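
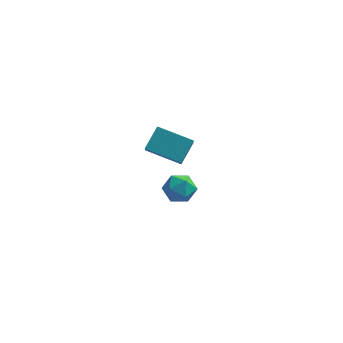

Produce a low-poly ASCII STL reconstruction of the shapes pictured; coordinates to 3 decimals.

solid 
facet normal 0.092 0.365 0.927
outer loop
vertex -0.218 2.914 -3.185
vertex -1.141 2.37 -2.879
vertex -0.146 1.877 -2.784
endloop
endfacet
facet normal 0.732 0.289 0.617
outer loop
vertex -0.218 2.914 -3.185
vertex -0.146 1.877 -2.784
vertex 0.473 2.18 -3.66
endloop
endfacet
facet normal 0.734 0.679 0.019
outer loop
vertex -0.218 2.914 -3.185
vertex 0.473 2.18 -3.66
vertex -0.139 2.86 -4.296
endloop
endfacet
facet normal 0.098 0.994 -0.041
outer loop
vertex -0.218 2.914 -3.185
vertex -0.139 2.86 -4.296
vertex -1.137 2.978 -3.813
endloop
endfacet
facet normal -0.299 0.800 0.520
outer loop
vertex -0.218 2.914 -3.185
vertex -1.137 2.978 -3.813
vertex -1.141 2.37 -2.879
endloop
endfacet
facet normal 0.809 -0.396 0.434
outer loop
vertex 0.473 2.18 -3.66
vertex -0.146 1.877 -2.784
vertex -0.023 1.182 -3.647
endloop
endfacet
facet normal -0.225 -0.274 0.935
outer loop
vertex -0.146 1.877 -2.784
vertex -1.141 2.37 -2.879
vertex -1.021 1.3 -3.164
endloop
endfacet
facet normal -0.859 0.431 0.277
outer loop
vertex -1.141 2.37 -2.879
vertex -1.137 2.978 -3.813
vertex -1.633 1.98 -3.8
endloop
endfacet
facet normal -0.217 0.745 -0.631
outer loop
vertex -1.137 2.978 -3.813
vertex -0.139 2.86 -4.296
vertex -1.014 2.283 -4.676
endloop
endfacet
facet normal 0.813 0.233 -0.533
outer loop
vertex -0.139 2.86 -4.296
vertex 0.473 2.18 -3.66
vertex -0.019 1.79 -4.581
endloop
endfacet
facet normal -0.098 -0.994 0.041
outer loop
vertex -0.942 1.246 -4.275
vertex -0.023 1.182 -3.647
vertex -1.021 1.3 -3.164
endloop
endfacet
facet normal -0.734 -0.679 -0.019
outer loop
vertex -0.942 1.246 -4.275
vertex -1.021 1.3 -3.164
vertex -1.633 1.98 -3.8
endloop
endfacet
facet normal -0.732 -0.289 -0.617
outer loop
vertex -0.942 1.246 -4.275
vertex -1.633 1.98 -3.8
vertex -1.014 2.283 -4.676
endloop
endfacet
facet normal -0.092 -0.365 -0.927
outer loop
vertex -0.942 1.246 -4.275
vertex -1.014 2.283 -4.676
vertex -0.019 1.79 -4.581
endloop
endfacet
facet normal 0.299 -0.800 -0.520
outer loop
vertex -0.942 1.246 -4.275
vertex -0.019 1.79 -4.581
vertex -0.023 1.182 -3.647
endloop
endfacet
facet normal 0.217 -0.745 0.631
outer loop
vertex -1.021 1.3 -3.164
vertex -0.023 1.182 -3.647
vertex -0.146 1.877 -2.784
endloop
endfacet
facet normal -0.813 -0.233 0.533
outer loop
vertex -1.633 1.98 -3.8
vertex -1.021 1.3 -3.164
vertex -1.141 2.37 -2.879
endloop
endfacet
facet normal -0.809 0.396 -0.434
outer loop
vertex -1.014 2.283 -4.676
vertex -1.633 1.98 -3.8
vertex -1.137 2.978 -3.813
endloop
endfacet
facet normal 0.225 0.274 -0.935
outer loop
vertex -0.019 1.79 -4.581
vertex -1.014 2.283 -4.676
vertex -0.139 2.86 -4.296
endloop
endfacet
facet normal 0.859 -0.431 -0.277
outer loop
vertex -0.023 1.182 -3.647
vertex -0.019 1.79 -4.581
vertex 0.473 2.18 -3.66
endloop
endfacet
facet normal -0.948 0.104 0.302
outer loop
vertex -1.054 -1.61 4.838
vertex -1.274 -0.562 3.788
vertex -1.511 -2.75 3.797
endloop
endfacet
facet normal 0.147 -0.698 0.700
outer loop
vertex 0.574 -2.978 3.132
vertex -1.054 -1.61 4.838
vertex -1.511 -2.75 3.797
endloop
endfacet
facet normal -0.948 0.104 0.302
outer loop
vertex -1.511 -2.75 3.797
vertex -1.274 -0.562 3.788
vertex -1.731 -1.702 2.747
endloop
endfacet
facet normal -0.284 -0.708 -0.647
outer loop
vertex -1.731 -1.702 2.747
vertex 0.574 -2.978 3.132
vertex -1.511 -2.75 3.797
endloop
endfacet
facet normal 0.284 0.708 0.647
outer loop
vertex -1.054 -1.61 4.838
vertex 0.811 -0.79 3.123
vertex -1.274 -0.562 3.788
endloop
endfacet
facet normal 0.147 -0.698 0.700
outer loop
vertex 1.031 -1.838 4.173
vertex -1.054 -1.61 4.838
vertex 0.574 -2.978 3.132
endloop
endfacet
facet normal 0.284 0.708 0.647
outer loop
vertex 1.031 -1.838 4.173
vertex 0.811 -0.79 3.123
vertex -1.054 -1.61 4.838
endloop
endfacet
facet normal -0.147 0.698 -0.700
outer loop
vertex -1.274 -0.562 3.788
vertex 0.811 -0.79 3.123
vertex -1.731 -1.702 2.747
endloop
endfacet
facet normal -0.284 -0.708 -0.647
outer loop
vertex 0.354 -1.93 2.082
vertex 0.574 -2.978 3.132
vertex -1.731 -1.702 2.747
endloop
endfacet
facet normal -0.147 0.698 -0.700
outer loop
vertex -1.731 -1.702 2.747
vertex 0.811 -0.79 3.123
vertex 0.354 -1.93 2.082
endloop
endfacet
facet normal 0.948 -0.104 -0.302
outer loop
vertex 0.354 -1.93 2.082
vertex 1.031 -1.838 4.173
vertex 0.574 -2.978 3.132
endloop
endfacet
facet normal 0.948 -0.104 -0.302
outer loop
vertex 0.811 -0.79 3.123
vertex 1.031 -1.838 4.173
vertex 0.354 -1.93 2.082
endloop
endfacet

endsolid


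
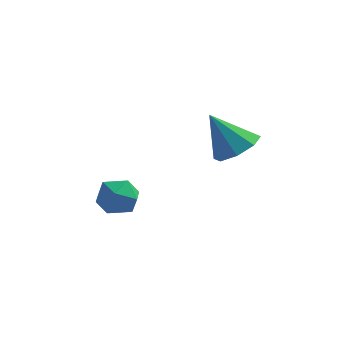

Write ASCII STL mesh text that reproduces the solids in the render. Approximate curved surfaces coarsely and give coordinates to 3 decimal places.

solid 
facet normal 0.571 -0.100 -0.815
outer loop
vertex 3.777 2.873 2.172
vertex 3.129 2.687 1.741
vertex 3.511 3.366 1.925
endloop
endfacet
facet normal 0.366 0.567 0.738
outer loop
vertex 3.777 2.873 2.172
vertex 3.511 3.366 1.925
vertex 2.291 2.833 2.939
endloop
endfacet
facet normal 0.570 -0.100 -0.816
outer loop
vertex 3.511 3.366 1.925
vertex 3.129 2.687 1.741
vertex 3.021 3.461 1.571
endloop
endfacet
facet normal -0.092 0.923 0.375
outer loop
vertex 3.511 3.366 1.925
vertex 3.021 3.461 1.571
vertex 2.291 2.833 2.939
endloop
endfacet
facet normal 0.570 -0.100 -0.815
outer loop
vertex 3.021 3.461 1.571
vertex 3.129 2.687 1.741
vertex 2.594 3.103 1.316
endloop
endfacet
facet normal -0.645 0.764 0.007
outer loop
vertex 3.021 3.461 1.571
vertex 2.594 3.103 1.316
vertex 2.291 2.833 2.939
endloop
endfacet
facet normal 0.571 -0.098 -0.815
outer loop
vertex 2.594 3.103 1.316
vertex 3.129 2.687 1.741
vertex 2.482 2.502 1.31
endloop
endfacet
facet normal -0.972 0.183 -0.151
outer loop
vertex 2.594 3.103 1.316
vertex 2.482 2.502 1.31
vertex 2.291 2.833 2.939
endloop
endfacet
facet normal 0.571 -0.099 -0.815
outer loop
vertex 2.482 2.502 1.31
vertex 3.129 2.687 1.741
vertex 2.748 2.009 1.556
endloop
endfacet
facet normal -0.879 -0.477 -0.006
outer loop
vertex 2.482 2.502 1.31
vertex 2.748 2.009 1.556
vertex 2.291 2.833 2.939
endloop
endfacet
facet normal 0.571 -0.099 -0.815
outer loop
vertex 2.748 2.009 1.556
vertex 3.129 2.687 1.741
vertex 3.238 1.913 1.911
endloop
endfacet
facet normal -0.422 -0.833 0.357
outer loop
vertex 2.748 2.009 1.556
vertex 3.238 1.913 1.911
vertex 2.291 2.833 2.939
endloop
endfacet
facet normal 0.571 -0.099 -0.815
outer loop
vertex 3.238 1.913 1.911
vertex 3.129 2.687 1.741
vertex 3.664 2.271 2.166
endloop
endfacet
facet normal 0.133 -0.675 0.726
outer loop
vertex 3.238 1.913 1.911
vertex 3.664 2.271 2.166
vertex 2.291 2.833 2.939
endloop
endfacet
facet normal 0.571 -0.099 -0.815
outer loop
vertex 3.664 2.271 2.166
vertex 3.129 2.687 1.741
vertex 3.777 2.873 2.172
endloop
endfacet
facet normal 0.459 -0.095 0.884
outer loop
vertex 3.664 2.271 2.166
vertex 3.777 2.873 2.172
vertex 2.291 2.833 2.939
endloop
endfacet
facet normal -0.091 -0.136 0.986
outer loop
vertex -0.175 3.141 -0.387
vertex -0.919 3.031 -0.471
vertex -0.443 2.444 -0.508
endloop
endfacet
facet normal 0.552 -0.344 0.759
outer loop
vertex -0.175 3.141 -0.387
vertex -0.443 2.444 -0.508
vertex 0.186 2.674 -0.861
endloop
endfacet
facet normal 0.867 0.215 0.449
outer loop
vertex -0.175 3.141 -0.387
vertex 0.186 2.674 -0.861
vertex 0.099 3.404 -1.043
endloop
endfacet
facet normal 0.420 0.768 0.483
outer loop
vertex -0.175 3.141 -0.387
vertex 0.099 3.404 -1.043
vertex -0.584 3.625 -0.801
endloop
endfacet
facet normal -0.174 0.551 0.816
outer loop
vertex -0.175 3.141 -0.387
vertex -0.584 3.625 -0.801
vertex -0.919 3.031 -0.471
endloop
endfacet
facet normal 0.458 -0.849 0.263
outer loop
vertex 0.186 2.674 -0.861
vertex -0.443 2.444 -0.508
vertex -0.336 2.275 -1.239
endloop
endfacet
facet normal -0.582 -0.512 0.631
outer loop
vertex -0.443 2.444 -0.508
vertex -0.919 3.031 -0.471
vertex -1.019 2.496 -0.997
endloop
endfacet
facet normal -0.716 0.601 0.355
outer loop
vertex -0.919 3.031 -0.471
vertex -0.584 3.625 -0.801
vertex -1.106 3.226 -1.179
endloop
endfacet
facet normal 0.243 0.952 -0.185
outer loop
vertex -0.584 3.625 -0.801
vertex 0.099 3.404 -1.043
vertex -0.477 3.456 -1.532
endloop
endfacet
facet normal 0.969 0.055 -0.241
outer loop
vertex 0.099 3.404 -1.043
vertex 0.186 2.674 -0.861
vertex -0.001 2.869 -1.569
endloop
endfacet
facet normal -0.420 -0.768 -0.483
outer loop
vertex -0.745 2.759 -1.653
vertex -0.336 2.275 -1.239
vertex -1.019 2.496 -0.997
endloop
endfacet
facet normal -0.867 -0.215 -0.449
outer loop
vertex -0.745 2.759 -1.653
vertex -1.019 2.496 -0.997
vertex -1.106 3.226 -1.179
endloop
endfacet
facet normal -0.552 0.344 -0.759
outer loop
vertex -0.745 2.759 -1.653
vertex -1.106 3.226 -1.179
vertex -0.477 3.456 -1.532
endloop
endfacet
facet normal 0.091 0.136 -0.986
outer loop
vertex -0.745 2.759 -1.653
vertex -0.477 3.456 -1.532
vertex -0.001 2.869 -1.569
endloop
endfacet
facet normal 0.174 -0.551 -0.816
outer loop
vertex -0.745 2.759 -1.653
vertex -0.001 2.869 -1.569
vertex -0.336 2.275 -1.239
endloop
endfacet
facet normal -0.243 -0.952 0.185
outer loop
vertex -1.019 2.496 -0.997
vertex -0.336 2.275 -1.239
vertex -0.443 2.444 -0.508
endloop
endfacet
facet normal -0.969 -0.055 0.241
outer loop
vertex -1.106 3.226 -1.179
vertex -1.019 2.496 -0.997
vertex -0.919 3.031 -0.471
endloop
endfacet
facet normal -0.458 0.849 -0.263
outer loop
vertex -0.477 3.456 -1.532
vertex -1.106 3.226 -1.179
vertex -0.584 3.625 -0.801
endloop
endfacet
facet normal 0.582 0.512 -0.631
outer loop
vertex -0.001 2.869 -1.569
vertex -0.477 3.456 -1.532
vertex 0.099 3.404 -1.043
endloop
endfacet
facet normal 0.716 -0.601 -0.355
outer loop
vertex -0.336 2.275 -1.239
vertex -0.001 2.869 -1.569
vertex 0.186 2.674 -0.861
endloop
endfacet

endsolid


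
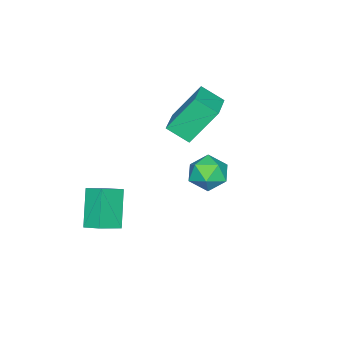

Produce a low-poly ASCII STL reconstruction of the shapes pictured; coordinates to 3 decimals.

solid 
facet normal -0.907 -0.345 -0.240
outer loop
vertex -3.684 -1.925 0.745
vertex -4.41 -1.078 2.271
vertex -3.873 -1.01 0.147
endloop
endfacet
facet normal 0.384 -0.448 -0.807
outer loop
vertex -2.43 -0.462 0.529
vertex -3.684 -1.925 0.745
vertex -3.873 -1.01 0.147
endloop
endfacet
facet normal -0.907 -0.345 -0.240
outer loop
vertex -3.873 -1.01 0.147
vertex -4.41 -1.078 2.271
vertex -4.599 -0.163 1.672
endloop
endfacet
facet normal -0.170 0.825 -0.539
outer loop
vertex -4.599 -0.163 1.672
vertex -2.43 -0.462 0.529
vertex -3.873 -1.01 0.147
endloop
endfacet
facet normal 0.171 -0.825 0.539
outer loop
vertex -3.684 -1.925 0.745
vertex -2.967 -0.53 2.653
vertex -4.41 -1.078 2.271
endloop
endfacet
facet normal 0.385 -0.449 -0.807
outer loop
vertex -2.241 -1.377 1.128
vertex -3.684 -1.925 0.745
vertex -2.43 -0.462 0.529
endloop
endfacet
facet normal 0.170 -0.825 0.539
outer loop
vertex -2.241 -1.377 1.128
vertex -2.967 -0.53 2.653
vertex -3.684 -1.925 0.745
endloop
endfacet
facet normal -0.384 0.449 0.807
outer loop
vertex -4.41 -1.078 2.271
vertex -2.967 -0.53 2.653
vertex -4.599 -0.163 1.672
endloop
endfacet
facet normal -0.170 0.825 -0.539
outer loop
vertex -3.156 0.385 2.055
vertex -2.43 -0.462 0.529
vertex -4.599 -0.163 1.672
endloop
endfacet
facet normal -0.384 0.448 0.807
outer loop
vertex -4.599 -0.163 1.672
vertex -2.967 -0.53 2.653
vertex -3.156 0.385 2.055
endloop
endfacet
facet normal 0.907 0.345 0.240
outer loop
vertex -3.156 0.385 2.055
vertex -2.241 -1.377 1.128
vertex -2.43 -0.462 0.529
endloop
endfacet
facet normal 0.907 0.345 0.241
outer loop
vertex -2.967 -0.53 2.653
vertex -2.241 -1.377 1.128
vertex -3.156 0.385 2.055
endloop
endfacet
facet normal -0.556 -0.278 0.783
outer loop
vertex 0.11 -2.8 -1.353
vertex -0.861 -2.425 -1.909
vertex 0.01 -3.571 -1.698
endloop
endfacet
facet normal 0.822 -0.318 0.472
outer loop
vertex 1.001 -3.075 -3.091
vertex 0.11 -2.8 -1.353
vertex 0.01 -3.571 -1.698
endloop
endfacet
facet normal -0.556 -0.279 0.783
outer loop
vertex 0.01 -3.571 -1.698
vertex -0.861 -2.425 -1.909
vertex -0.961 -3.195 -2.254
endloop
endfacet
facet normal -0.118 -0.906 -0.407
outer loop
vertex -0.961 -3.195 -2.254
vertex 1.001 -3.075 -3.091
vertex 0.01 -3.571 -1.698
endloop
endfacet
facet normal 0.117 0.906 0.406
outer loop
vertex 0.11 -2.8 -1.353
vertex 0.13 -1.929 -3.302
vertex -0.861 -2.425 -1.909
endloop
endfacet
facet normal 0.822 -0.318 0.472
outer loop
vertex 1.101 -2.305 -2.746
vertex 0.11 -2.8 -1.353
vertex 1.001 -3.075 -3.091
endloop
endfacet
facet normal 0.118 0.906 0.406
outer loop
vertex 1.101 -2.305 -2.746
vertex 0.13 -1.929 -3.302
vertex 0.11 -2.8 -1.353
endloop
endfacet
facet normal -0.822 0.318 -0.472
outer loop
vertex -0.861 -2.425 -1.909
vertex 0.13 -1.929 -3.302
vertex -0.961 -3.195 -2.254
endloop
endfacet
facet normal -0.118 -0.906 -0.406
outer loop
vertex 0.03 -2.7 -3.647
vertex 1.001 -3.075 -3.091
vertex -0.961 -3.195 -2.254
endloop
endfacet
facet normal -0.822 0.318 -0.472
outer loop
vertex -0.961 -3.195 -2.254
vertex 0.13 -1.929 -3.302
vertex 0.03 -2.7 -3.647
endloop
endfacet
facet normal 0.556 0.279 -0.783
outer loop
vertex 0.03 -2.7 -3.647
vertex 1.101 -2.305 -2.746
vertex 1.001 -3.075 -3.091
endloop
endfacet
facet normal 0.556 0.278 -0.783
outer loop
vertex 0.13 -1.929 -3.302
vertex 1.101 -2.305 -2.746
vertex 0.03 -2.7 -3.647
endloop
endfacet
facet normal 0.444 0.817 0.369
outer loop
vertex -0.291 2.28 0.882
vertex -0.3 1.938 1.65
vertex 0.357 1.811 1.141
endloop
endfacet
facet normal 0.636 0.707 -0.310
outer loop
vertex -0.291 2.28 0.882
vertex 0.357 1.811 1.141
vertex 0.066 1.728 0.356
endloop
endfacet
facet normal 0.044 0.704 -0.709
outer loop
vertex -0.291 2.28 0.882
vertex 0.066 1.728 0.356
vertex -0.771 1.805 0.38
endloop
endfacet
facet normal -0.514 0.812 -0.277
outer loop
vertex -0.291 2.28 0.882
vertex -0.771 1.805 0.38
vertex -0.998 1.934 1.18
endloop
endfacet
facet normal -0.267 0.881 0.389
outer loop
vertex -0.291 2.28 0.882
vertex -0.998 1.934 1.18
vertex -0.3 1.938 1.65
endloop
endfacet
facet normal 0.934 0.061 -0.353
outer loop
vertex 0.066 1.728 0.356
vertex 0.357 1.811 1.141
vertex 0.278 1.046 0.8
endloop
endfacet
facet normal 0.623 0.238 0.745
outer loop
vertex 0.357 1.811 1.141
vertex -0.3 1.938 1.65
vertex 0.051 1.175 1.6
endloop
endfacet
facet normal -0.526 0.343 0.778
outer loop
vertex -0.3 1.938 1.65
vertex -0.998 1.934 1.18
vertex -0.786 1.252 1.624
endloop
endfacet
facet normal -0.926 0.229 -0.300
outer loop
vertex -0.998 1.934 1.18
vertex -0.771 1.805 0.38
vertex -1.077 1.169 0.839
endloop
endfacet
facet normal -0.024 0.055 -0.998
outer loop
vertex -0.771 1.805 0.38
vertex 0.066 1.728 0.356
vertex -0.42 1.042 0.33
endloop
endfacet
facet normal 0.514 -0.812 0.277
outer loop
vertex -0.429 0.7 1.098
vertex 0.278 1.046 0.8
vertex 0.051 1.175 1.6
endloop
endfacet
facet normal -0.044 -0.704 0.709
outer loop
vertex -0.429 0.7 1.098
vertex 0.051 1.175 1.6
vertex -0.786 1.252 1.624
endloop
endfacet
facet normal -0.636 -0.707 0.310
outer loop
vertex -0.429 0.7 1.098
vertex -0.786 1.252 1.624
vertex -1.077 1.169 0.839
endloop
endfacet
facet normal -0.444 -0.817 -0.369
outer loop
vertex -0.429 0.7 1.098
vertex -1.077 1.169 0.839
vertex -0.42 1.042 0.33
endloop
endfacet
facet normal 0.267 -0.881 -0.389
outer loop
vertex -0.429 0.7 1.098
vertex -0.42 1.042 0.33
vertex 0.278 1.046 0.8
endloop
endfacet
facet normal 0.926 -0.229 0.300
outer loop
vertex 0.051 1.175 1.6
vertex 0.278 1.046 0.8
vertex 0.357 1.811 1.141
endloop
endfacet
facet normal 0.024 -0.055 0.998
outer loop
vertex -0.786 1.252 1.624
vertex 0.051 1.175 1.6
vertex -0.3 1.938 1.65
endloop
endfacet
facet normal -0.934 -0.061 0.353
outer loop
vertex -1.077 1.169 0.839
vertex -0.786 1.252 1.624
vertex -0.998 1.934 1.18
endloop
endfacet
facet normal -0.623 -0.238 -0.745
outer loop
vertex -0.42 1.042 0.33
vertex -1.077 1.169 0.839
vertex -0.771 1.805 0.38
endloop
endfacet
facet normal 0.526 -0.343 -0.778
outer loop
vertex 0.278 1.046 0.8
vertex -0.42 1.042 0.33
vertex 0.066 1.728 0.356
endloop
endfacet

endsolid


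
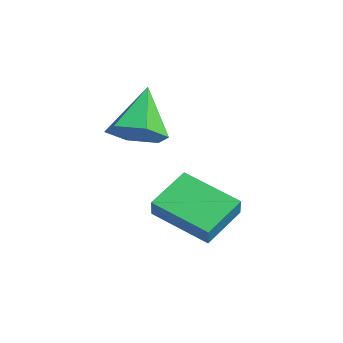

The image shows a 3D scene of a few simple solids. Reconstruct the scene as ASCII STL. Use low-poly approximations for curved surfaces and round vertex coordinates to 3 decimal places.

solid 
facet normal 0.549 -0.428 -0.717
outer loop
vertex -2.023 0.98 2.805
vertex -2.643 0.208 2.791
vertex -2.807 0.986 2.201
endloop
endfacet
facet normal 0.019 1.000 -0.015
outer loop
vertex -2.023 0.98 2.805
vertex -2.807 0.986 2.201
vertex -3.697 1.032 4.169
endloop
endfacet
facet normal 0.549 -0.429 -0.718
outer loop
vertex -2.807 0.986 2.201
vertex -2.643 0.208 2.791
vertex -3.428 0.215 2.187
endloop
endfacet
facet normal -0.728 0.593 -0.343
outer loop
vertex -2.807 0.986 2.201
vertex -3.428 0.215 2.187
vertex -3.697 1.032 4.169
endloop
endfacet
facet normal 0.549 -0.429 -0.718
outer loop
vertex -3.428 0.215 2.187
vertex -2.643 0.208 2.791
vertex -3.264 -0.563 2.777
endloop
endfacet
facet normal -0.972 -0.232 -0.036
outer loop
vertex -3.428 0.215 2.187
vertex -3.264 -0.563 2.777
vertex -3.697 1.032 4.169
endloop
endfacet
facet normal 0.549 -0.429 -0.717
outer loop
vertex -3.264 -0.563 2.777
vertex -2.643 0.208 2.791
vertex -2.48 -0.57 3.381
endloop
endfacet
facet normal -0.467 -0.650 0.599
outer loop
vertex -3.264 -0.563 2.777
vertex -2.48 -0.57 3.381
vertex -3.697 1.032 4.169
endloop
endfacet
facet normal 0.549 -0.429 -0.717
outer loop
vertex -2.48 -0.57 3.381
vertex -2.643 0.208 2.791
vertex -1.859 0.202 3.395
endloop
endfacet
facet normal 0.281 -0.243 0.928
outer loop
vertex -2.48 -0.57 3.381
vertex -1.859 0.202 3.395
vertex -3.697 1.032 4.169
endloop
endfacet
facet normal 0.549 -0.428 -0.717
outer loop
vertex -1.859 0.202 3.395
vertex -2.643 0.208 2.791
vertex -2.023 0.98 2.805
endloop
endfacet
facet normal 0.525 0.582 0.622
outer loop
vertex -1.859 0.202 3.395
vertex -2.023 0.98 2.805
vertex -3.697 1.032 4.169
endloop
endfacet
facet normal -0.471 0.210 -0.857
outer loop
vertex -1.721 0.282 -0.123
vertex -2.339 1.612 0.542
vertex -0.077 1.364 -0.762
endloop
endfacet
facet normal 0.383 -0.826 -0.413
outer loop
vertex 0.319 1.188 -0.042
vertex -1.721 0.282 -0.123
vertex -0.077 1.364 -0.762
endloop
endfacet
facet normal -0.471 0.210 -0.857
outer loop
vertex -0.077 1.364 -0.762
vertex -2.339 1.612 0.542
vertex -0.694 2.694 -0.097
endloop
endfacet
facet normal 0.794 0.523 -0.309
outer loop
vertex -0.694 2.694 -0.097
vertex 0.319 1.188 -0.042
vertex -0.077 1.364 -0.762
endloop
endfacet
facet normal -0.794 -0.523 0.309
outer loop
vertex -1.721 0.282 -0.123
vertex -1.943 1.436 1.262
vertex -2.339 1.612 0.542
endloop
endfacet
facet normal 0.383 -0.826 -0.412
outer loop
vertex -1.326 0.106 0.597
vertex -1.721 0.282 -0.123
vertex 0.319 1.188 -0.042
endloop
endfacet
facet normal -0.795 -0.523 0.308
outer loop
vertex -1.326 0.106 0.597
vertex -1.943 1.436 1.262
vertex -1.721 0.282 -0.123
endloop
endfacet
facet normal -0.383 0.826 0.413
outer loop
vertex -2.339 1.612 0.542
vertex -1.943 1.436 1.262
vertex -0.694 2.694 -0.097
endloop
endfacet
facet normal 0.795 0.523 -0.308
outer loop
vertex -0.299 2.518 0.623
vertex 0.319 1.188 -0.042
vertex -0.694 2.694 -0.097
endloop
endfacet
facet normal -0.384 0.826 0.412
outer loop
vertex -0.694 2.694 -0.097
vertex -1.943 1.436 1.262
vertex -0.299 2.518 0.623
endloop
endfacet
facet normal 0.471 -0.210 0.857
outer loop
vertex -0.299 2.518 0.623
vertex -1.326 0.106 0.597
vertex 0.319 1.188 -0.042
endloop
endfacet
facet normal 0.471 -0.210 0.857
outer loop
vertex -1.943 1.436 1.262
vertex -1.326 0.106 0.597
vertex -0.299 2.518 0.623
endloop
endfacet

endsolid


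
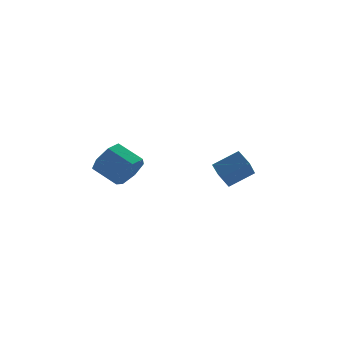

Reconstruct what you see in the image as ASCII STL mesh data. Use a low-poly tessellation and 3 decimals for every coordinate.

solid 
facet normal -0.498 -0.515 0.698
outer loop
vertex 3.956 -3.91 -1.29
vertex 2.599 -3.621 -2.045
vertex 4.076 -4.756 -1.828
endloop
endfacet
facet normal 0.859 -0.182 0.478
outer loop
vertex 5.021 -3.779 -3.155
vertex 3.956 -3.91 -1.29
vertex 4.076 -4.756 -1.828
endloop
endfacet
facet normal -0.498 -0.514 0.699
outer loop
vertex 4.076 -4.756 -1.828
vertex 2.599 -3.621 -2.045
vertex 2.718 -4.468 -2.583
endloop
endfacet
facet normal 0.118 -0.838 -0.533
outer loop
vertex 2.718 -4.468 -2.583
vertex 5.021 -3.779 -3.155
vertex 4.076 -4.756 -1.828
endloop
endfacet
facet normal -0.118 0.838 0.533
outer loop
vertex 3.956 -3.91 -1.29
vertex 3.544 -2.644 -3.372
vertex 2.599 -3.621 -2.045
endloop
endfacet
facet normal 0.859 -0.183 0.478
outer loop
vertex 4.902 -2.932 -2.617
vertex 3.956 -3.91 -1.29
vertex 5.021 -3.779 -3.155
endloop
endfacet
facet normal -0.119 0.838 0.533
outer loop
vertex 4.902 -2.932 -2.617
vertex 3.544 -2.644 -3.372
vertex 3.956 -3.91 -1.29
endloop
endfacet
facet normal -0.859 0.183 -0.478
outer loop
vertex 2.599 -3.621 -2.045
vertex 3.544 -2.644 -3.372
vertex 2.718 -4.468 -2.583
endloop
endfacet
facet normal 0.118 -0.838 -0.533
outer loop
vertex 3.664 -3.49 -3.91
vertex 5.021 -3.779 -3.155
vertex 2.718 -4.468 -2.583
endloop
endfacet
facet normal -0.859 0.182 -0.478
outer loop
vertex 2.718 -4.468 -2.583
vertex 3.544 -2.644 -3.372
vertex 3.664 -3.49 -3.91
endloop
endfacet
facet normal 0.498 0.514 -0.699
outer loop
vertex 3.664 -3.49 -3.91
vertex 4.902 -2.932 -2.617
vertex 5.021 -3.779 -3.155
endloop
endfacet
facet normal 0.497 0.515 -0.698
outer loop
vertex 3.544 -2.644 -3.372
vertex 4.902 -2.932 -2.617
vertex 3.664 -3.49 -3.91
endloop
endfacet
facet normal 0.408 -0.798 -0.444
outer loop
vertex -1.188 -2.564 -2.267
vertex -1.767 -3.185 -1.683
vertex -1.986 -2.783 -2.606
endloop
endfacet
facet normal 0.194 0.551 -0.812
outer loop
vertex -1.188 -2.564 -2.267
vertex -1.986 -2.783 -2.606
vertex -1.835 -1.295 -1.561
endloop
endfacet
facet normal 0.193 0.551 -0.812
outer loop
vertex -1.835 -1.295 -1.561
vertex -1.986 -2.783 -2.606
vertex -2.633 -1.514 -1.899
endloop
endfacet
facet normal -0.407 0.798 0.444
outer loop
vertex -1.835 -1.295 -1.561
vertex -2.633 -1.514 -1.899
vertex -2.413 -1.915 -0.977
endloop
endfacet
facet normal 0.408 -0.798 -0.444
outer loop
vertex -1.986 -2.783 -2.606
vertex -1.767 -3.185 -1.683
vertex -2.618 -3.304 -2.25
endloop
endfacet
facet normal -0.577 0.152 -0.802
outer loop
vertex -1.986 -2.783 -2.606
vertex -2.618 -3.304 -2.25
vertex -2.633 -1.514 -1.899
endloop
endfacet
facet normal -0.577 0.152 -0.802
outer loop
vertex -2.633 -1.514 -1.899
vertex -2.618 -3.304 -2.25
vertex -3.265 -2.035 -1.543
endloop
endfacet
facet normal -0.407 0.798 0.444
outer loop
vertex -2.633 -1.514 -1.899
vertex -3.265 -2.035 -1.543
vertex -2.413 -1.915 -0.977
endloop
endfacet
facet normal 0.407 -0.798 -0.444
outer loop
vertex -2.618 -3.304 -2.25
vertex -1.767 -3.185 -1.683
vertex -2.61 -3.735 -1.467
endloop
endfacet
facet normal -0.913 -0.360 -0.189
outer loop
vertex -2.618 -3.304 -2.25
vertex -2.61 -3.735 -1.467
vertex -3.265 -2.035 -1.543
endloop
endfacet
facet normal -0.913 -0.360 -0.189
outer loop
vertex -3.265 -2.035 -1.543
vertex -2.61 -3.735 -1.467
vertex -3.257 -2.466 -0.76
endloop
endfacet
facet normal -0.407 0.798 0.444
outer loop
vertex -3.265 -2.035 -1.543
vertex -3.257 -2.466 -0.76
vertex -2.413 -1.915 -0.977
endloop
endfacet
facet normal 0.407 -0.798 -0.444
outer loop
vertex -2.61 -3.735 -1.467
vertex -1.767 -3.185 -1.683
vertex -1.966 -3.752 -0.847
endloop
endfacet
facet normal -0.562 -0.602 0.567
outer loop
vertex -2.61 -3.735 -1.467
vertex -1.966 -3.752 -0.847
vertex -3.257 -2.466 -0.76
endloop
endfacet
facet normal -0.561 -0.602 0.568
outer loop
vertex -3.257 -2.466 -0.76
vertex -1.966 -3.752 -0.847
vertex -2.613 -2.483 -0.141
endloop
endfacet
facet normal -0.407 0.798 0.445
outer loop
vertex -3.257 -2.466 -0.76
vertex -2.613 -2.483 -0.141
vertex -2.413 -1.915 -0.977
endloop
endfacet
facet normal 0.407 -0.798 -0.445
outer loop
vertex -1.966 -3.752 -0.847
vertex -1.767 -3.185 -1.683
vertex -1.172 -3.342 -0.857
endloop
endfacet
facet normal 0.213 -0.390 0.896
outer loop
vertex -1.966 -3.752 -0.847
vertex -1.172 -3.342 -0.857
vertex -2.613 -2.483 -0.141
endloop
endfacet
facet normal 0.212 -0.391 0.896
outer loop
vertex -2.613 -2.483 -0.141
vertex -1.172 -3.342 -0.857
vertex -1.819 -2.072 -0.15
endloop
endfacet
facet normal -0.408 0.798 0.444
outer loop
vertex -2.613 -2.483 -0.141
vertex -1.819 -2.072 -0.15
vertex -2.413 -1.915 -0.977
endloop
endfacet
facet normal 0.407 -0.798 -0.445
outer loop
vertex -1.172 -3.342 -0.857
vertex -1.767 -3.185 -1.683
vertex -0.826 -2.813 -1.489
endloop
endfacet
facet normal 0.827 0.116 0.550
outer loop
vertex -1.172 -3.342 -0.857
vertex -0.826 -2.813 -1.489
vertex -1.819 -2.072 -0.15
endloop
endfacet
facet normal 0.827 0.116 0.550
outer loop
vertex -1.819 -2.072 -0.15
vertex -0.826 -2.813 -1.489
vertex -1.473 -1.544 -0.782
endloop
endfacet
facet normal -0.407 0.798 0.444
outer loop
vertex -1.819 -2.072 -0.15
vertex -1.473 -1.544 -0.782
vertex -2.413 -1.915 -0.977
endloop
endfacet
facet normal 0.407 -0.798 -0.445
outer loop
vertex -0.826 -2.813 -1.489
vertex -1.767 -3.185 -1.683
vertex -1.188 -2.564 -2.267
endloop
endfacet
facet normal 0.819 0.534 -0.210
outer loop
vertex -0.826 -2.813 -1.489
vertex -1.188 -2.564 -2.267
vertex -1.473 -1.544 -0.782
endloop
endfacet
facet normal 0.819 0.534 -0.210
outer loop
vertex -1.473 -1.544 -0.782
vertex -1.188 -2.564 -2.267
vertex -1.835 -1.295 -1.561
endloop
endfacet
facet normal -0.407 0.798 0.444
outer loop
vertex -1.473 -1.544 -0.782
vertex -1.835 -1.295 -1.561
vertex -2.413 -1.915 -0.977
endloop
endfacet

endsolid


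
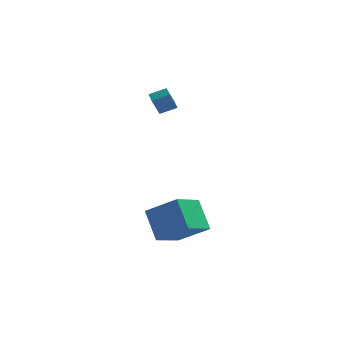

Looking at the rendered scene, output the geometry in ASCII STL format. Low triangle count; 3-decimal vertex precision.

solid 
facet normal -0.859 -0.322 -0.398
outer loop
vertex -2.61 2.903 2.786
vertex -3.049 3.851 2.965
vertex -2.272 3.251 1.776
endloop
endfacet
facet normal 0.414 -0.894 -0.169
outer loop
vertex -1.371 3.589 2.195
vertex -2.61 2.903 2.786
vertex -2.272 3.251 1.776
endloop
endfacet
facet normal -0.859 -0.322 -0.399
outer loop
vertex -2.272 3.251 1.776
vertex -3.049 3.851 2.965
vertex -2.711 4.199 1.956
endloop
endfacet
facet normal 0.302 0.311 -0.901
outer loop
vertex -2.711 4.199 1.956
vertex -1.371 3.589 2.195
vertex -2.272 3.251 1.776
endloop
endfacet
facet normal -0.303 -0.310 0.901
outer loop
vertex -2.61 2.903 2.786
vertex -2.148 4.189 3.384
vertex -3.049 3.851 2.965
endloop
endfacet
facet normal 0.414 -0.894 -0.170
outer loop
vertex -1.709 3.241 3.204
vertex -2.61 2.903 2.786
vertex -1.371 3.589 2.195
endloop
endfacet
facet normal -0.302 -0.311 0.901
outer loop
vertex -1.709 3.241 3.204
vertex -2.148 4.189 3.384
vertex -2.61 2.903 2.786
endloop
endfacet
facet normal -0.414 0.894 0.170
outer loop
vertex -3.049 3.851 2.965
vertex -2.148 4.189 3.384
vertex -2.711 4.199 1.956
endloop
endfacet
facet normal 0.302 0.310 -0.902
outer loop
vertex -1.81 4.537 2.374
vertex -1.371 3.589 2.195
vertex -2.711 4.199 1.956
endloop
endfacet
facet normal -0.414 0.894 0.170
outer loop
vertex -2.711 4.199 1.956
vertex -2.148 4.189 3.384
vertex -1.81 4.537 2.374
endloop
endfacet
facet normal 0.859 0.322 0.399
outer loop
vertex -1.81 4.537 2.374
vertex -1.709 3.241 3.204
vertex -1.371 3.589 2.195
endloop
endfacet
facet normal 0.859 0.322 0.398
outer loop
vertex -2.148 4.189 3.384
vertex -1.709 3.241 3.204
vertex -1.81 4.537 2.374
endloop
endfacet
facet normal -0.416 0.462 0.783
outer loop
vertex -1.425 -2.618 -3.175
vertex 0.344 -2.955 -2.037
vertex -0.713 -0.942 -3.785
endloop
endfacet
facet normal -0.830 0.158 -0.534
outer loop
vertex 0.136 -1.885 -5.383
vertex -1.425 -2.618 -3.175
vertex -0.713 -0.942 -3.785
endloop
endfacet
facet normal -0.416 0.462 0.783
outer loop
vertex -0.713 -0.942 -3.785
vertex 0.344 -2.955 -2.037
vertex 1.056 -1.28 -2.647
endloop
endfacet
facet normal 0.371 0.873 -0.318
outer loop
vertex 1.056 -1.28 -2.647
vertex 0.136 -1.885 -5.383
vertex -0.713 -0.942 -3.785
endloop
endfacet
facet normal -0.371 -0.873 0.318
outer loop
vertex -1.425 -2.618 -3.175
vertex 1.193 -3.898 -3.635
vertex 0.344 -2.955 -2.037
endloop
endfacet
facet normal -0.830 0.158 -0.534
outer loop
vertex -0.576 -3.56 -4.773
vertex -1.425 -2.618 -3.175
vertex 0.136 -1.885 -5.383
endloop
endfacet
facet normal -0.371 -0.873 0.317
outer loop
vertex -0.576 -3.56 -4.773
vertex 1.193 -3.898 -3.635
vertex -1.425 -2.618 -3.175
endloop
endfacet
facet normal 0.830 -0.158 0.534
outer loop
vertex 0.344 -2.955 -2.037
vertex 1.193 -3.898 -3.635
vertex 1.056 -1.28 -2.647
endloop
endfacet
facet normal 0.371 0.873 -0.318
outer loop
vertex 1.905 -2.222 -4.245
vertex 0.136 -1.885 -5.383
vertex 1.056 -1.28 -2.647
endloop
endfacet
facet normal 0.830 -0.158 0.534
outer loop
vertex 1.056 -1.28 -2.647
vertex 1.193 -3.898 -3.635
vertex 1.905 -2.222 -4.245
endloop
endfacet
facet normal 0.416 -0.462 -0.783
outer loop
vertex 1.905 -2.222 -4.245
vertex -0.576 -3.56 -4.773
vertex 0.136 -1.885 -5.383
endloop
endfacet
facet normal 0.416 -0.462 -0.783
outer loop
vertex 1.193 -3.898 -3.635
vertex -0.576 -3.56 -4.773
vertex 1.905 -2.222 -4.245
endloop
endfacet

endsolid


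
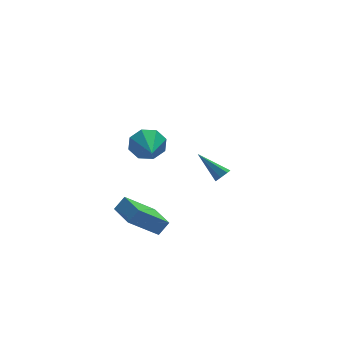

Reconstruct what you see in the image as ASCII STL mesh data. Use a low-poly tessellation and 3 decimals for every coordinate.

solid 
facet normal 0.349 0.893 -0.285
outer loop
vertex -1.04 -0.16 2.808
vertex -1.552 -0.211 2.021
vertex -1.697 0.122 2.888
endloop
endfacet
facet normal 0.066 -0.126 0.990
outer loop
vertex -1.04 -0.16 2.808
vertex -1.697 0.122 2.888
vertex -2.308 -2.149 2.639
endloop
endfacet
facet normal 0.348 0.893 -0.285
outer loop
vertex -1.697 0.122 2.888
vertex -1.552 -0.211 2.021
vertex -2.269 0.209 2.461
endloop
endfacet
facet normal -0.590 0.070 0.804
outer loop
vertex -1.697 0.122 2.888
vertex -2.269 0.209 2.461
vertex -2.308 -2.149 2.639
endloop
endfacet
facet normal 0.348 0.893 -0.285
outer loop
vertex -2.269 0.209 2.461
vertex -1.552 -0.211 2.021
vertex -2.421 0.05 1.776
endloop
endfacet
facet normal -0.977 0.032 0.209
outer loop
vertex -2.269 0.209 2.461
vertex -2.421 0.05 1.776
vertex -2.308 -2.149 2.639
endloop
endfacet
facet normal 0.348 0.893 -0.284
outer loop
vertex -2.421 0.05 1.776
vertex -1.552 -0.211 2.021
vertex -2.063 -0.262 1.235
endloop
endfacet
facet normal -0.867 -0.220 -0.447
outer loop
vertex -2.421 0.05 1.776
vertex -2.063 -0.262 1.235
vertex -2.308 -2.149 2.639
endloop
endfacet
facet normal 0.348 0.893 -0.284
outer loop
vertex -2.063 -0.262 1.235
vertex -1.552 -0.211 2.021
vertex -1.406 -0.544 1.154
endloop
endfacet
facet normal -0.326 -0.537 -0.778
outer loop
vertex -2.063 -0.262 1.235
vertex -1.406 -0.544 1.154
vertex -2.308 -2.149 2.639
endloop
endfacet
facet normal 0.349 0.893 -0.284
outer loop
vertex -1.406 -0.544 1.154
vertex -1.552 -0.211 2.021
vertex -0.834 -0.631 1.582
endloop
endfacet
facet normal 0.332 -0.734 -0.592
outer loop
vertex -1.406 -0.544 1.154
vertex -0.834 -0.631 1.582
vertex -2.308 -2.149 2.639
endloop
endfacet
facet normal 0.349 0.893 -0.284
outer loop
vertex -0.834 -0.631 1.582
vertex -1.552 -0.211 2.021
vertex -0.683 -0.472 2.267
endloop
endfacet
facet normal 0.718 -0.696 0.003
outer loop
vertex -0.834 -0.631 1.582
vertex -0.683 -0.472 2.267
vertex -2.308 -2.149 2.639
endloop
endfacet
facet normal 0.349 0.893 -0.285
outer loop
vertex -0.683 -0.472 2.267
vertex -1.552 -0.211 2.021
vertex -1.04 -0.16 2.808
endloop
endfacet
facet normal 0.609 -0.444 0.658
outer loop
vertex -0.683 -0.472 2.267
vertex -1.04 -0.16 2.808
vertex -2.308 -2.149 2.639
endloop
endfacet
facet normal -0.637 0.005 -0.771
outer loop
vertex -3.897 -2.797 -1.182
vertex -3.797 -1.152 -1.255
vertex -2.391 -2.944 -2.428
endloop
endfacet
facet normal -0.061 -0.997 0.044
outer loop
vertex -1.843 -2.948 -1.765
vertex -3.897 -2.797 -1.182
vertex -2.391 -2.944 -2.428
endloop
endfacet
facet normal -0.637 0.005 -0.771
outer loop
vertex -2.391 -2.944 -2.428
vertex -3.797 -1.152 -1.255
vertex -2.291 -1.299 -2.501
endloop
endfacet
facet normal 0.768 -0.075 -0.636
outer loop
vertex -2.291 -1.299 -2.501
vertex -1.843 -2.948 -1.765
vertex -2.391 -2.944 -2.428
endloop
endfacet
facet normal -0.768 0.075 0.636
outer loop
vertex -3.897 -2.797 -1.182
vertex -3.249 -1.156 -0.592
vertex -3.797 -1.152 -1.255
endloop
endfacet
facet normal -0.061 -0.997 0.044
outer loop
vertex -3.349 -2.801 -0.519
vertex -3.897 -2.797 -1.182
vertex -1.843 -2.948 -1.765
endloop
endfacet
facet normal -0.768 0.075 0.636
outer loop
vertex -3.349 -2.801 -0.519
vertex -3.249 -1.156 -0.592
vertex -3.897 -2.797 -1.182
endloop
endfacet
facet normal 0.061 0.997 -0.044
outer loop
vertex -3.797 -1.152 -1.255
vertex -3.249 -1.156 -0.592
vertex -2.291 -1.299 -2.501
endloop
endfacet
facet normal 0.768 -0.075 -0.636
outer loop
vertex -1.743 -1.303 -1.838
vertex -1.843 -2.948 -1.765
vertex -2.291 -1.299 -2.501
endloop
endfacet
facet normal 0.061 0.997 -0.044
outer loop
vertex -2.291 -1.299 -2.501
vertex -3.249 -1.156 -0.592
vertex -1.743 -1.303 -1.838
endloop
endfacet
facet normal 0.637 -0.005 0.771
outer loop
vertex -1.743 -1.303 -1.838
vertex -3.349 -2.801 -0.519
vertex -1.843 -2.948 -1.765
endloop
endfacet
facet normal 0.637 -0.005 0.771
outer loop
vertex -3.249 -1.156 -0.592
vertex -3.349 -2.801 -0.519
vertex -1.743 -1.303 -1.838
endloop
endfacet
facet normal 0.395 -0.682 -0.616
outer loop
vertex 4.147 2.112 -2.898
vertex 3.705 1.84 -2.88
vertex 3.84 2.217 -3.211
endloop
endfacet
facet normal 0.501 0.840 -0.210
outer loop
vertex 4.147 2.112 -2.898
vertex 3.84 2.217 -3.211
vertex 2.975 3.1 -1.74
endloop
endfacet
facet normal 0.394 -0.682 -0.616
outer loop
vertex 3.84 2.217 -3.211
vertex 3.705 1.84 -2.88
vertex 3.43 2.038 -3.275
endloop
endfacet
facet normal -0.240 0.764 -0.599
outer loop
vertex 3.84 2.217 -3.211
vertex 3.43 2.038 -3.275
vertex 2.975 3.1 -1.74
endloop
endfacet
facet normal 0.395 -0.681 -0.616
outer loop
vertex 3.43 2.038 -3.275
vertex 3.705 1.84 -2.88
vertex 3.228 1.709 -3.041
endloop
endfacet
facet normal -0.875 0.236 -0.423
outer loop
vertex 3.43 2.038 -3.275
vertex 3.228 1.709 -3.041
vertex 2.975 3.1 -1.74
endloop
endfacet
facet normal 0.395 -0.682 -0.615
outer loop
vertex 3.228 1.709 -3.041
vertex 3.705 1.84 -2.88
vertex 3.384 1.479 -2.686
endloop
endfacet
facet normal -0.922 -0.340 0.185
outer loop
vertex 3.228 1.709 -3.041
vertex 3.384 1.479 -2.686
vertex 2.975 3.1 -1.74
endloop
endfacet
facet normal 0.394 -0.682 -0.617
outer loop
vertex 3.384 1.479 -2.686
vertex 3.705 1.84 -2.88
vertex 3.782 1.52 -2.477
endloop
endfacet
facet normal -0.348 -0.536 0.769
outer loop
vertex 3.384 1.479 -2.686
vertex 3.782 1.52 -2.477
vertex 2.975 3.1 -1.74
endloop
endfacet
facet normal 0.393 -0.682 -0.617
outer loop
vertex 3.782 1.52 -2.477
vertex 3.705 1.84 -2.88
vertex 4.122 1.802 -2.572
endloop
endfacet
facet normal 0.415 -0.202 0.887
outer loop
vertex 3.782 1.52 -2.477
vertex 4.122 1.802 -2.572
vertex 2.975 3.1 -1.74
endloop
endfacet
facet normal 0.394 -0.681 -0.617
outer loop
vertex 4.122 1.802 -2.572
vertex 3.705 1.84 -2.88
vertex 4.147 2.112 -2.898
endloop
endfacet
facet normal 0.792 0.411 0.451
outer loop
vertex 4.122 1.802 -2.572
vertex 4.147 2.112 -2.898
vertex 2.975 3.1 -1.74
endloop
endfacet

endsolid


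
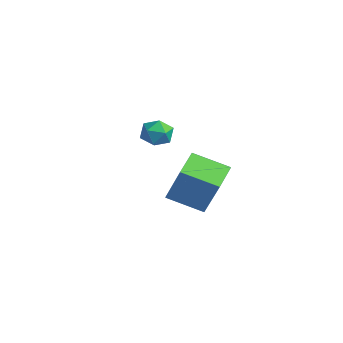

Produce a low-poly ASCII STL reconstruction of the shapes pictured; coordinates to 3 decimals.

solid 
facet normal -0.620 -0.690 0.375
outer loop
vertex 4.132 1.83 -2.258
vertex 3.362 2.71 -1.912
vertex 3.312 1.723 -3.812
endloop
endfacet
facet normal 0.632 -0.721 -0.284
outer loop
vertex 4.198 2.71 -4.348
vertex 4.132 1.83 -2.258
vertex 3.312 1.723 -3.812
endloop
endfacet
facet normal -0.620 -0.690 0.375
outer loop
vertex 3.312 1.723 -3.812
vertex 3.362 2.71 -1.912
vertex 2.542 2.603 -3.466
endloop
endfacet
facet normal -0.466 -0.061 -0.883
outer loop
vertex 2.542 2.603 -3.466
vertex 4.198 2.71 -4.348
vertex 3.312 1.723 -3.812
endloop
endfacet
facet normal 0.466 0.061 0.883
outer loop
vertex 4.132 1.83 -2.258
vertex 4.248 3.697 -2.448
vertex 3.362 2.71 -1.912
endloop
endfacet
facet normal 0.632 -0.721 -0.284
outer loop
vertex 5.018 2.817 -2.794
vertex 4.132 1.83 -2.258
vertex 4.198 2.71 -4.348
endloop
endfacet
facet normal 0.466 0.061 0.883
outer loop
vertex 5.018 2.817 -2.794
vertex 4.248 3.697 -2.448
vertex 4.132 1.83 -2.258
endloop
endfacet
facet normal -0.632 0.721 0.284
outer loop
vertex 3.362 2.71 -1.912
vertex 4.248 3.697 -2.448
vertex 2.542 2.603 -3.466
endloop
endfacet
facet normal -0.466 -0.061 -0.883
outer loop
vertex 3.428 3.59 -4.002
vertex 4.198 2.71 -4.348
vertex 2.542 2.603 -3.466
endloop
endfacet
facet normal -0.632 0.721 0.284
outer loop
vertex 2.542 2.603 -3.466
vertex 4.248 3.697 -2.448
vertex 3.428 3.59 -4.002
endloop
endfacet
facet normal 0.620 0.690 -0.375
outer loop
vertex 3.428 3.59 -4.002
vertex 5.018 2.817 -2.794
vertex 4.198 2.71 -4.348
endloop
endfacet
facet normal 0.620 0.690 -0.375
outer loop
vertex 4.248 3.697 -2.448
vertex 5.018 2.817 -2.794
vertex 3.428 3.59 -4.002
endloop
endfacet
facet normal -0.291 0.951 0.104
outer loop
vertex -0.304 3.75 -2.885
vertex -0.53 3.614 -2.277
vertex 0.096 3.815 -2.361
endloop
endfacet
facet normal 0.278 0.904 -0.324
outer loop
vertex -0.304 3.75 -2.885
vertex 0.096 3.815 -2.361
vertex 0.325 3.544 -2.921
endloop
endfacet
facet normal 0.107 0.479 -0.871
outer loop
vertex -0.304 3.75 -2.885
vertex 0.325 3.544 -2.921
vertex -0.16 3.176 -3.183
endloop
endfacet
facet normal -0.567 0.263 -0.781
outer loop
vertex -0.304 3.75 -2.885
vertex -0.16 3.176 -3.183
vertex -0.688 3.219 -2.785
endloop
endfacet
facet normal -0.813 0.554 -0.178
outer loop
vertex -0.304 3.75 -2.885
vertex -0.688 3.219 -2.785
vertex -0.53 3.614 -2.277
endloop
endfacet
facet normal 0.804 0.593 0.042
outer loop
vertex 0.325 3.544 -2.921
vertex 0.096 3.815 -2.361
vertex 0.488 3.281 -2.335
endloop
endfacet
facet normal -0.116 0.667 0.736
outer loop
vertex 0.096 3.815 -2.361
vertex -0.53 3.614 -2.277
vertex -0.04 3.324 -1.937
endloop
endfacet
facet normal -0.960 0.026 0.279
outer loop
vertex -0.53 3.614 -2.277
vertex -0.688 3.219 -2.785
vertex -0.525 2.956 -2.199
endloop
endfacet
facet normal -0.562 -0.446 -0.697
outer loop
vertex -0.688 3.219 -2.785
vertex -0.16 3.176 -3.183
vertex -0.296 2.685 -2.759
endloop
endfacet
facet normal 0.528 -0.096 -0.844
outer loop
vertex -0.16 3.176 -3.183
vertex 0.325 3.544 -2.921
vertex 0.33 2.886 -2.843
endloop
endfacet
facet normal 0.567 -0.263 0.781
outer loop
vertex 0.104 2.75 -2.235
vertex 0.488 3.281 -2.335
vertex -0.04 3.324 -1.937
endloop
endfacet
facet normal -0.107 -0.479 0.871
outer loop
vertex 0.104 2.75 -2.235
vertex -0.04 3.324 -1.937
vertex -0.525 2.956 -2.199
endloop
endfacet
facet normal -0.278 -0.904 0.324
outer loop
vertex 0.104 2.75 -2.235
vertex -0.525 2.956 -2.199
vertex -0.296 2.685 -2.759
endloop
endfacet
facet normal 0.291 -0.951 -0.104
outer loop
vertex 0.104 2.75 -2.235
vertex -0.296 2.685 -2.759
vertex 0.33 2.886 -2.843
endloop
endfacet
facet normal 0.813 -0.554 0.178
outer loop
vertex 0.104 2.75 -2.235
vertex 0.33 2.886 -2.843
vertex 0.488 3.281 -2.335
endloop
endfacet
facet normal 0.562 0.446 0.697
outer loop
vertex -0.04 3.324 -1.937
vertex 0.488 3.281 -2.335
vertex 0.096 3.815 -2.361
endloop
endfacet
facet normal -0.528 0.096 0.844
outer loop
vertex -0.525 2.956 -2.199
vertex -0.04 3.324 -1.937
vertex -0.53 3.614 -2.277
endloop
endfacet
facet normal -0.804 -0.593 -0.042
outer loop
vertex -0.296 2.685 -2.759
vertex -0.525 2.956 -2.199
vertex -0.688 3.219 -2.785
endloop
endfacet
facet normal 0.116 -0.667 -0.736
outer loop
vertex 0.33 2.886 -2.843
vertex -0.296 2.685 -2.759
vertex -0.16 3.176 -3.183
endloop
endfacet
facet normal 0.960 -0.026 -0.279
outer loop
vertex 0.488 3.281 -2.335
vertex 0.33 2.886 -2.843
vertex 0.325 3.544 -2.921
endloop
endfacet

endsolid


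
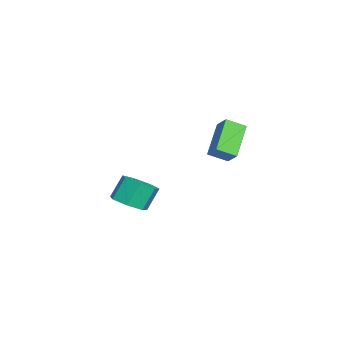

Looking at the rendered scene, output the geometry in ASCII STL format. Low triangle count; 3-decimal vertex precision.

solid 
facet normal 0.327 -0.409 -0.852
outer loop
vertex -2.325 -2.108 -2.223
vertex -2.923 -2.695 -2.171
vertex -2.958 -1.944 -2.545
endloop
endfacet
facet normal 0.372 0.884 -0.281
outer loop
vertex -2.325 -2.108 -2.223
vertex -2.958 -1.944 -2.545
vertex -2.719 -1.617 -1.201
endloop
endfacet
facet normal 0.373 0.884 -0.281
outer loop
vertex -2.719 -1.617 -1.201
vertex -2.958 -1.944 -2.545
vertex -3.352 -1.453 -1.524
endloop
endfacet
facet normal -0.328 0.409 0.851
outer loop
vertex -2.719 -1.617 -1.201
vertex -3.352 -1.453 -1.524
vertex -3.317 -2.205 -1.149
endloop
endfacet
facet normal 0.329 -0.409 -0.851
outer loop
vertex -2.958 -1.944 -2.545
vertex -2.923 -2.695 -2.171
vertex -3.565 -2.347 -2.586
endloop
endfacet
facet normal -0.447 0.726 -0.522
outer loop
vertex -2.958 -1.944 -2.545
vertex -3.565 -2.347 -2.586
vertex -3.352 -1.453 -1.524
endloop
endfacet
facet normal -0.448 0.726 -0.522
outer loop
vertex -3.352 -1.453 -1.524
vertex -3.565 -2.347 -2.586
vertex -3.959 -1.856 -1.564
endloop
endfacet
facet normal -0.328 0.409 0.851
outer loop
vertex -3.352 -1.453 -1.524
vertex -3.959 -1.856 -1.564
vertex -3.317 -2.205 -1.149
endloop
endfacet
facet normal 0.329 -0.409 -0.851
outer loop
vertex -3.565 -2.347 -2.586
vertex -2.923 -2.695 -2.171
vertex -3.688 -3.012 -2.314
endloop
endfacet
facet normal -0.929 0.021 -0.368
outer loop
vertex -3.565 -2.347 -2.586
vertex -3.688 -3.012 -2.314
vertex -3.959 -1.856 -1.564
endloop
endfacet
facet normal -0.929 0.021 -0.368
outer loop
vertex -3.959 -1.856 -1.564
vertex -3.688 -3.012 -2.314
vertex -4.082 -2.521 -1.292
endloop
endfacet
facet normal -0.328 0.409 0.852
outer loop
vertex -3.959 -1.856 -1.564
vertex -4.082 -2.521 -1.292
vertex -3.317 -2.205 -1.149
endloop
endfacet
facet normal 0.329 -0.409 -0.851
outer loop
vertex -3.688 -3.012 -2.314
vertex -2.923 -2.695 -2.171
vertex -3.235 -3.439 -1.934
endloop
endfacet
facet normal -0.712 -0.700 0.062
outer loop
vertex -3.688 -3.012 -2.314
vertex -3.235 -3.439 -1.934
vertex -4.082 -2.521 -1.292
endloop
endfacet
facet normal -0.712 -0.700 0.062
outer loop
vertex -4.082 -2.521 -1.292
vertex -3.235 -3.439 -1.934
vertex -3.629 -2.948 -0.912
endloop
endfacet
facet normal -0.328 0.409 0.851
outer loop
vertex -4.082 -2.521 -1.292
vertex -3.629 -2.948 -0.912
vertex -3.317 -2.205 -1.149
endloop
endfacet
facet normal 0.328 -0.409 -0.852
outer loop
vertex -3.235 -3.439 -1.934
vertex -2.923 -2.695 -2.171
vertex -2.547 -3.306 -1.733
endloop
endfacet
facet normal 0.043 -0.894 0.446
outer loop
vertex -3.235 -3.439 -1.934
vertex -2.547 -3.306 -1.733
vertex -3.629 -2.948 -0.912
endloop
endfacet
facet normal 0.043 -0.894 0.446
outer loop
vertex -3.629 -2.948 -0.912
vertex -2.547 -3.306 -1.733
vertex -2.941 -2.815 -0.711
endloop
endfacet
facet normal -0.328 0.409 0.851
outer loop
vertex -3.629 -2.948 -0.912
vertex -2.941 -2.815 -0.711
vertex -3.317 -2.205 -1.149
endloop
endfacet
facet normal 0.328 -0.409 -0.852
outer loop
vertex -2.547 -3.306 -1.733
vertex -2.923 -2.695 -2.171
vertex -2.142 -2.714 -1.861
endloop
endfacet
facet normal 0.764 -0.416 0.494
outer loop
vertex -2.547 -3.306 -1.733
vertex -2.142 -2.714 -1.861
vertex -2.941 -2.815 -0.711
endloop
endfacet
facet normal 0.764 -0.415 0.494
outer loop
vertex -2.941 -2.815 -0.711
vertex -2.142 -2.714 -1.861
vertex -2.536 -2.223 -0.84
endloop
endfacet
facet normal -0.327 0.410 0.851
outer loop
vertex -2.941 -2.815 -0.711
vertex -2.536 -2.223 -0.84
vertex -3.317 -2.205 -1.149
endloop
endfacet
facet normal 0.328 -0.410 -0.851
outer loop
vertex -2.142 -2.714 -1.861
vertex -2.923 -2.695 -2.171
vertex -2.325 -2.108 -2.223
endloop
endfacet
facet normal 0.911 0.377 0.170
outer loop
vertex -2.142 -2.714 -1.861
vertex -2.325 -2.108 -2.223
vertex -2.536 -2.223 -0.84
endloop
endfacet
facet normal 0.911 0.376 0.170
outer loop
vertex -2.536 -2.223 -0.84
vertex -2.325 -2.108 -2.223
vertex -2.719 -1.617 -1.201
endloop
endfacet
facet normal -0.328 0.409 0.852
outer loop
vertex -2.536 -2.223 -0.84
vertex -2.719 -1.617 -1.201
vertex -3.317 -2.205 -1.149
endloop
endfacet
facet normal -0.651 -0.409 -0.640
outer loop
vertex 0.808 0.466 2.436
vertex -0.432 0.84 3.458
vertex 0.712 1.253 2.031
endloop
endfacet
facet normal 0.752 -0.227 -0.619
outer loop
vertex 1.232 1.58 2.542
vertex 0.808 0.466 2.436
vertex 0.712 1.253 2.031
endloop
endfacet
facet normal -0.650 -0.410 -0.640
outer loop
vertex 0.712 1.253 2.031
vertex -0.432 0.84 3.458
vertex -0.529 1.626 3.053
endloop
endfacet
facet normal -0.109 0.884 -0.455
outer loop
vertex -0.529 1.626 3.053
vertex 1.232 1.58 2.542
vertex 0.712 1.253 2.031
endloop
endfacet
facet normal 0.109 -0.884 0.455
outer loop
vertex 0.808 0.466 2.436
vertex 0.088 1.167 3.969
vertex -0.432 0.84 3.458
endloop
endfacet
facet normal 0.751 -0.227 -0.620
outer loop
vertex 1.329 0.794 2.947
vertex 0.808 0.466 2.436
vertex 1.232 1.58 2.542
endloop
endfacet
facet normal 0.110 -0.884 0.455
outer loop
vertex 1.329 0.794 2.947
vertex 0.088 1.167 3.969
vertex 0.808 0.466 2.436
endloop
endfacet
facet normal -0.751 0.227 0.620
outer loop
vertex -0.432 0.84 3.458
vertex 0.088 1.167 3.969
vertex -0.529 1.626 3.053
endloop
endfacet
facet normal -0.109 0.883 -0.456
outer loop
vertex -0.008 1.954 3.564
vertex 1.232 1.58 2.542
vertex -0.529 1.626 3.053
endloop
endfacet
facet normal -0.751 0.227 0.620
outer loop
vertex -0.529 1.626 3.053
vertex 0.088 1.167 3.969
vertex -0.008 1.954 3.564
endloop
endfacet
facet normal 0.651 0.410 0.639
outer loop
vertex -0.008 1.954 3.564
vertex 1.329 0.794 2.947
vertex 1.232 1.58 2.542
endloop
endfacet
facet normal 0.650 0.409 0.640
outer loop
vertex 0.088 1.167 3.969
vertex 1.329 0.794 2.947
vertex -0.008 1.954 3.564
endloop
endfacet

endsolid


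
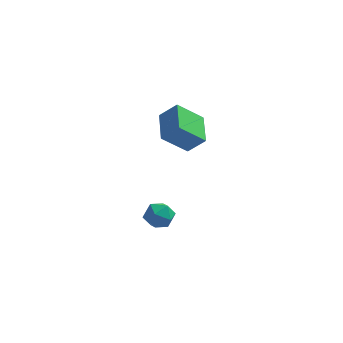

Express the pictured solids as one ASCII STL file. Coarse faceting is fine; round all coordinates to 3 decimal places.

solid 
facet normal -0.940 0.160 0.301
outer loop
vertex -2.966 -0.831 -3.225
vertex -3.083 -1.791 -3.08
vertex -2.754 -1.224 -2.355
endloop
endfacet
facet normal -0.525 0.720 0.453
outer loop
vertex -2.966 -0.831 -3.225
vertex -2.754 -1.224 -2.355
vertex -2.163 -0.548 -2.744
endloop
endfacet
facet normal -0.243 0.957 -0.157
outer loop
vertex -2.966 -0.831 -3.225
vertex -2.163 -0.548 -2.744
vertex -2.128 -0.698 -3.71
endloop
endfacet
facet normal -0.483 0.543 -0.686
outer loop
vertex -2.966 -0.831 -3.225
vertex -2.128 -0.698 -3.71
vertex -2.696 -1.466 -3.918
endloop
endfacet
facet normal -0.914 0.051 -0.402
outer loop
vertex -2.966 -0.831 -3.225
vertex -2.696 -1.466 -3.918
vertex -3.083 -1.791 -3.08
endloop
endfacet
facet normal 0.008 0.493 0.870
outer loop
vertex -2.163 -0.548 -2.744
vertex -2.754 -1.224 -2.355
vertex -1.784 -1.334 -2.302
endloop
endfacet
facet normal -0.663 -0.414 0.624
outer loop
vertex -2.754 -1.224 -2.355
vertex -3.083 -1.791 -3.08
vertex -2.352 -2.102 -2.51
endloop
endfacet
facet normal -0.622 -0.590 -0.516
outer loop
vertex -3.083 -1.791 -3.08
vertex -2.696 -1.466 -3.918
vertex -2.317 -2.252 -3.476
endloop
endfacet
facet normal 0.077 0.207 -0.975
outer loop
vertex -2.696 -1.466 -3.918
vertex -2.128 -0.698 -3.71
vertex -1.726 -1.576 -3.865
endloop
endfacet
facet normal 0.466 0.877 -0.119
outer loop
vertex -2.128 -0.698 -3.71
vertex -2.163 -0.548 -2.744
vertex -1.397 -1.009 -3.14
endloop
endfacet
facet normal 0.483 -0.543 0.686
outer loop
vertex -1.514 -1.969 -2.995
vertex -1.784 -1.334 -2.302
vertex -2.352 -2.102 -2.51
endloop
endfacet
facet normal 0.243 -0.957 0.157
outer loop
vertex -1.514 -1.969 -2.995
vertex -2.352 -2.102 -2.51
vertex -2.317 -2.252 -3.476
endloop
endfacet
facet normal 0.525 -0.720 -0.453
outer loop
vertex -1.514 -1.969 -2.995
vertex -2.317 -2.252 -3.476
vertex -1.726 -1.576 -3.865
endloop
endfacet
facet normal 0.940 -0.160 -0.301
outer loop
vertex -1.514 -1.969 -2.995
vertex -1.726 -1.576 -3.865
vertex -1.397 -1.009 -3.14
endloop
endfacet
facet normal 0.914 -0.051 0.402
outer loop
vertex -1.514 -1.969 -2.995
vertex -1.397 -1.009 -3.14
vertex -1.784 -1.334 -2.302
endloop
endfacet
facet normal -0.077 -0.207 0.975
outer loop
vertex -2.352 -2.102 -2.51
vertex -1.784 -1.334 -2.302
vertex -2.754 -1.224 -2.355
endloop
endfacet
facet normal -0.466 -0.877 0.119
outer loop
vertex -2.317 -2.252 -3.476
vertex -2.352 -2.102 -2.51
vertex -3.083 -1.791 -3.08
endloop
endfacet
facet normal -0.008 -0.493 -0.870
outer loop
vertex -1.726 -1.576 -3.865
vertex -2.317 -2.252 -3.476
vertex -2.696 -1.466 -3.918
endloop
endfacet
facet normal 0.663 0.414 -0.624
outer loop
vertex -1.397 -1.009 -3.14
vertex -1.726 -1.576 -3.865
vertex -2.128 -0.698 -3.71
endloop
endfacet
facet normal 0.622 0.590 0.516
outer loop
vertex -1.784 -1.334 -2.302
vertex -1.397 -1.009 -3.14
vertex -2.163 -0.548 -2.744
endloop
endfacet
facet normal -0.676 -0.322 0.662
outer loop
vertex -1.031 -2.117 4.601
vertex -1.445 -0.187 5.117
vertex -2.008 -2.067 3.628
endloop
endfacet
facet normal 0.203 -0.946 -0.252
outer loop
vertex -0.675 -1.433 2.323
vertex -1.031 -2.117 4.601
vertex -2.008 -2.067 3.628
endloop
endfacet
facet normal -0.676 -0.322 0.662
outer loop
vertex -2.008 -2.067 3.628
vertex -1.445 -0.187 5.117
vertex -2.422 -0.137 4.144
endloop
endfacet
facet normal -0.708 0.037 -0.705
outer loop
vertex -2.422 -0.137 4.144
vertex -0.675 -1.433 2.323
vertex -2.008 -2.067 3.628
endloop
endfacet
facet normal 0.708 -0.037 0.705
outer loop
vertex -1.031 -2.117 4.601
vertex -0.112 0.447 3.812
vertex -1.445 -0.187 5.117
endloop
endfacet
facet normal 0.203 -0.946 -0.252
outer loop
vertex 0.302 -1.483 3.296
vertex -1.031 -2.117 4.601
vertex -0.675 -1.433 2.323
endloop
endfacet
facet normal 0.708 -0.037 0.705
outer loop
vertex 0.302 -1.483 3.296
vertex -0.112 0.447 3.812
vertex -1.031 -2.117 4.601
endloop
endfacet
facet normal -0.203 0.946 0.252
outer loop
vertex -1.445 -0.187 5.117
vertex -0.112 0.447 3.812
vertex -2.422 -0.137 4.144
endloop
endfacet
facet normal -0.708 0.037 -0.705
outer loop
vertex -1.089 0.497 2.839
vertex -0.675 -1.433 2.323
vertex -2.422 -0.137 4.144
endloop
endfacet
facet normal -0.203 0.946 0.252
outer loop
vertex -2.422 -0.137 4.144
vertex -0.112 0.447 3.812
vertex -1.089 0.497 2.839
endloop
endfacet
facet normal 0.676 0.322 -0.662
outer loop
vertex -1.089 0.497 2.839
vertex 0.302 -1.483 3.296
vertex -0.675 -1.433 2.323
endloop
endfacet
facet normal 0.676 0.322 -0.662
outer loop
vertex -0.112 0.447 3.812
vertex 0.302 -1.483 3.296
vertex -1.089 0.497 2.839
endloop
endfacet

endsolid


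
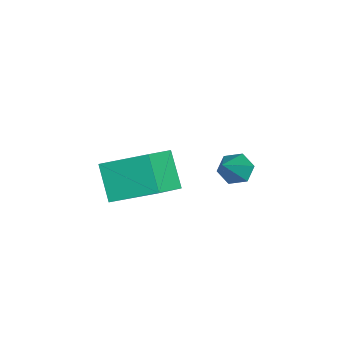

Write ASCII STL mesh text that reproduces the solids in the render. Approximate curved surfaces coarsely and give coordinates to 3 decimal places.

solid 
facet normal -0.533 -0.389 0.751
outer loop
vertex 0.695 -1.194 3.161
vertex 0.854 0.386 4.092
vertex -0.29 -0.802 2.665
endloop
endfacet
facet normal -0.087 -0.858 -0.506
outer loop
vertex 0.446 -0.266 1.628
vertex 0.695 -1.194 3.161
vertex -0.29 -0.802 2.665
endloop
endfacet
facet normal -0.533 -0.389 0.751
outer loop
vertex -0.29 -0.802 2.665
vertex 0.854 0.386 4.092
vertex -0.131 0.777 3.596
endloop
endfacet
facet normal -0.841 0.335 -0.424
outer loop
vertex -0.131 0.777 3.596
vertex 0.446 -0.266 1.628
vertex -0.29 -0.802 2.665
endloop
endfacet
facet normal 0.841 -0.335 0.424
outer loop
vertex 0.695 -1.194 3.161
vertex 1.59 0.922 3.055
vertex 0.854 0.386 4.092
endloop
endfacet
facet normal -0.086 -0.858 -0.506
outer loop
vertex 1.431 -0.657 2.124
vertex 0.695 -1.194 3.161
vertex 0.446 -0.266 1.628
endloop
endfacet
facet normal 0.842 -0.335 0.424
outer loop
vertex 1.431 -0.657 2.124
vertex 1.59 0.922 3.055
vertex 0.695 -1.194 3.161
endloop
endfacet
facet normal 0.086 0.859 0.505
outer loop
vertex 0.854 0.386 4.092
vertex 1.59 0.922 3.055
vertex -0.131 0.777 3.596
endloop
endfacet
facet normal -0.842 0.335 -0.424
outer loop
vertex 0.605 1.314 2.559
vertex 0.446 -0.266 1.628
vertex -0.131 0.777 3.596
endloop
endfacet
facet normal 0.087 0.858 0.506
outer loop
vertex -0.131 0.777 3.596
vertex 1.59 0.922 3.055
vertex 0.605 1.314 2.559
endloop
endfacet
facet normal 0.533 0.389 -0.751
outer loop
vertex 0.605 1.314 2.559
vertex 1.431 -0.657 2.124
vertex 0.446 -0.266 1.628
endloop
endfacet
facet normal 0.533 0.389 -0.751
outer loop
vertex 1.59 0.922 3.055
vertex 1.431 -0.657 2.124
vertex 0.605 1.314 2.559
endloop
endfacet
facet normal -0.736 0.054 -0.675
outer loop
vertex -2.765 2.487 0.402
vertex -3.055 2.029 0.682
vertex -3.165 2.606 0.848
endloop
endfacet
facet normal 0.365 0.928 0.079
outer loop
vertex -2.765 2.487 0.402
vertex -3.165 2.606 0.848
vertex -1.685 1.931 1.938
endloop
endfacet
facet normal -0.737 0.053 -0.674
outer loop
vertex -3.165 2.606 0.848
vertex -3.055 2.029 0.682
vertex -3.454 2.148 1.128
endloop
endfacet
facet normal -0.263 0.619 0.740
outer loop
vertex -3.165 2.606 0.848
vertex -3.454 2.148 1.128
vertex -1.685 1.931 1.938
endloop
endfacet
facet normal -0.737 0.053 -0.674
outer loop
vertex -3.454 2.148 1.128
vertex -3.055 2.029 0.682
vertex -3.344 1.571 0.962
endloop
endfacet
facet normal -0.426 -0.324 0.844
outer loop
vertex -3.454 2.148 1.128
vertex -3.344 1.571 0.962
vertex -1.685 1.931 1.938
endloop
endfacet
facet normal -0.736 0.052 -0.675
outer loop
vertex -3.344 1.571 0.962
vertex -3.055 2.029 0.682
vertex -2.944 1.452 0.517
endloop
endfacet
facet normal 0.037 -0.956 0.289
outer loop
vertex -3.344 1.571 0.962
vertex -2.944 1.452 0.517
vertex -1.685 1.931 1.938
endloop
endfacet
facet normal -0.736 0.052 -0.675
outer loop
vertex -2.944 1.452 0.517
vertex -3.055 2.029 0.682
vertex -2.655 1.91 0.237
endloop
endfacet
facet normal 0.666 -0.647 -0.372
outer loop
vertex -2.944 1.452 0.517
vertex -2.655 1.91 0.237
vertex -1.685 1.931 1.938
endloop
endfacet
facet normal -0.736 0.053 -0.675
outer loop
vertex -2.655 1.91 0.237
vertex -3.055 2.029 0.682
vertex -2.765 2.487 0.402
endloop
endfacet
facet normal 0.829 0.294 -0.476
outer loop
vertex -2.655 1.91 0.237
vertex -2.765 2.487 0.402
vertex -1.685 1.931 1.938
endloop
endfacet

endsolid


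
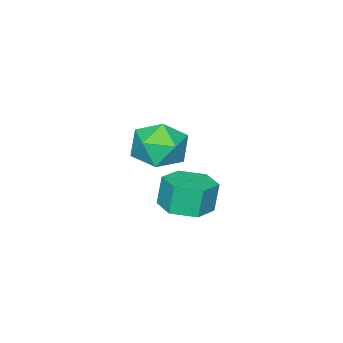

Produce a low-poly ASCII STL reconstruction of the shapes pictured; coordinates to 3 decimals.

solid 
facet normal 0.194 -0.024 -0.981
outer loop
vertex -2.959 -2.715 -2.623
vertex -3.478 -1.953 -2.744
vertex -2.569 -1.872 -2.566
endloop
endfacet
facet normal 0.887 -0.423 0.185
outer loop
vertex -2.959 -2.715 -2.623
vertex -2.569 -1.872 -2.566
vertex -3.182 -2.689 -1.496
endloop
endfacet
facet normal 0.887 -0.423 0.185
outer loop
vertex -3.182 -2.689 -1.496
vertex -2.569 -1.872 -2.566
vertex -2.792 -1.846 -1.438
endloop
endfacet
facet normal -0.194 0.022 0.981
outer loop
vertex -3.182 -2.689 -1.496
vertex -2.792 -1.846 -1.438
vertex -3.702 -1.927 -1.616
endloop
endfacet
facet normal 0.194 -0.022 -0.981
outer loop
vertex -2.569 -1.872 -2.566
vertex -3.478 -1.953 -2.744
vertex -3.089 -1.111 -2.686
endloop
endfacet
facet normal 0.806 0.574 0.146
outer loop
vertex -2.569 -1.872 -2.566
vertex -3.089 -1.111 -2.686
vertex -2.792 -1.846 -1.438
endloop
endfacet
facet normal 0.806 0.573 0.146
outer loop
vertex -2.792 -1.846 -1.438
vertex -3.089 -1.111 -2.686
vertex -3.312 -1.084 -1.559
endloop
endfacet
facet normal -0.194 0.023 0.981
outer loop
vertex -2.792 -1.846 -1.438
vertex -3.312 -1.084 -1.559
vertex -3.702 -1.927 -1.616
endloop
endfacet
facet normal 0.194 -0.022 -0.981
outer loop
vertex -3.089 -1.111 -2.686
vertex -3.478 -1.953 -2.744
vertex -3.998 -1.191 -2.864
endloop
endfacet
facet normal -0.080 0.996 -0.040
outer loop
vertex -3.089 -1.111 -2.686
vertex -3.998 -1.191 -2.864
vertex -3.312 -1.084 -1.559
endloop
endfacet
facet normal -0.081 0.996 -0.039
outer loop
vertex -3.312 -1.084 -1.559
vertex -3.998 -1.191 -2.864
vertex -4.221 -1.165 -1.737
endloop
endfacet
facet normal -0.194 0.024 0.981
outer loop
vertex -3.312 -1.084 -1.559
vertex -4.221 -1.165 -1.737
vertex -3.702 -1.927 -1.616
endloop
endfacet
facet normal 0.194 -0.022 -0.981
outer loop
vertex -3.998 -1.191 -2.864
vertex -3.478 -1.953 -2.744
vertex -4.388 -2.034 -2.922
endloop
endfacet
facet normal -0.887 0.423 -0.185
outer loop
vertex -3.998 -1.191 -2.864
vertex -4.388 -2.034 -2.922
vertex -4.221 -1.165 -1.737
endloop
endfacet
facet normal -0.887 0.423 -0.185
outer loop
vertex -4.221 -1.165 -1.737
vertex -4.388 -2.034 -2.922
vertex -4.611 -2.008 -1.794
endloop
endfacet
facet normal -0.194 0.024 0.981
outer loop
vertex -4.221 -1.165 -1.737
vertex -4.611 -2.008 -1.794
vertex -3.702 -1.927 -1.616
endloop
endfacet
facet normal 0.194 -0.023 -0.981
outer loop
vertex -4.388 -2.034 -2.922
vertex -3.478 -1.953 -2.744
vertex -3.868 -2.796 -2.801
endloop
endfacet
facet normal -0.806 -0.573 -0.146
outer loop
vertex -4.388 -2.034 -2.922
vertex -3.868 -2.796 -2.801
vertex -4.611 -2.008 -1.794
endloop
endfacet
facet normal -0.806 -0.574 -0.146
outer loop
vertex -4.611 -2.008 -1.794
vertex -3.868 -2.796 -2.801
vertex -4.091 -2.769 -1.674
endloop
endfacet
facet normal -0.194 0.022 0.981
outer loop
vertex -4.611 -2.008 -1.794
vertex -4.091 -2.769 -1.674
vertex -3.702 -1.927 -1.616
endloop
endfacet
facet normal 0.194 -0.024 -0.981
outer loop
vertex -3.868 -2.796 -2.801
vertex -3.478 -1.953 -2.744
vertex -2.959 -2.715 -2.623
endloop
endfacet
facet normal 0.081 -0.996 0.040
outer loop
vertex -3.868 -2.796 -2.801
vertex -2.959 -2.715 -2.623
vertex -4.091 -2.769 -1.674
endloop
endfacet
facet normal 0.080 -0.996 0.039
outer loop
vertex -4.091 -2.769 -1.674
vertex -2.959 -2.715 -2.623
vertex -3.182 -2.689 -1.496
endloop
endfacet
facet normal -0.194 0.022 0.981
outer loop
vertex -4.091 -2.769 -1.674
vertex -3.182 -2.689 -1.496
vertex -3.702 -1.927 -1.616
endloop
endfacet
facet normal -0.252 0.637 0.728
outer loop
vertex -2.109 -0.721 1.675
vertex -1.471 -1.176 2.294
vertex -1.161 -0.411 1.732
endloop
endfacet
facet normal -0.314 0.945 0.088
outer loop
vertex -2.109 -0.721 1.675
vertex -1.161 -0.411 1.732
vertex -1.612 -0.478 0.843
endloop
endfacet
facet normal -0.774 0.559 -0.299
outer loop
vertex -2.109 -0.721 1.675
vertex -1.612 -0.478 0.843
vertex -2.2 -1.285 0.856
endloop
endfacet
facet normal -0.995 0.012 0.102
outer loop
vertex -2.109 -0.721 1.675
vertex -2.2 -1.285 0.856
vertex -2.113 -1.717 1.752
endloop
endfacet
facet normal -0.673 0.060 0.737
outer loop
vertex -2.109 -0.721 1.675
vertex -2.113 -1.717 1.752
vertex -1.471 -1.176 2.294
endloop
endfacet
facet normal 0.322 0.918 -0.233
outer loop
vertex -1.612 -0.478 0.843
vertex -1.161 -0.411 1.732
vertex -0.667 -0.783 0.948
endloop
endfacet
facet normal 0.424 0.418 0.803
outer loop
vertex -1.161 -0.411 1.732
vertex -1.471 -1.176 2.294
vertex -0.58 -1.215 1.844
endloop
endfacet
facet normal -0.257 -0.515 0.818
outer loop
vertex -1.471 -1.176 2.294
vertex -2.113 -1.717 1.752
vertex -1.168 -2.022 1.857
endloop
endfacet
facet normal -0.778 -0.592 -0.210
outer loop
vertex -2.113 -1.717 1.752
vertex -2.2 -1.285 0.856
vertex -1.619 -2.089 0.968
endloop
endfacet
facet normal -0.421 0.293 -0.859
outer loop
vertex -2.2 -1.285 0.856
vertex -1.612 -0.478 0.843
vertex -1.309 -1.324 0.406
endloop
endfacet
facet normal 0.995 -0.012 -0.102
outer loop
vertex -0.671 -1.779 1.025
vertex -0.667 -0.783 0.948
vertex -0.58 -1.215 1.844
endloop
endfacet
facet normal 0.774 -0.559 0.299
outer loop
vertex -0.671 -1.779 1.025
vertex -0.58 -1.215 1.844
vertex -1.168 -2.022 1.857
endloop
endfacet
facet normal 0.314 -0.945 -0.088
outer loop
vertex -0.671 -1.779 1.025
vertex -1.168 -2.022 1.857
vertex -1.619 -2.089 0.968
endloop
endfacet
facet normal 0.252 -0.637 -0.728
outer loop
vertex -0.671 -1.779 1.025
vertex -1.619 -2.089 0.968
vertex -1.309 -1.324 0.406
endloop
endfacet
facet normal 0.673 -0.060 -0.737
outer loop
vertex -0.671 -1.779 1.025
vertex -1.309 -1.324 0.406
vertex -0.667 -0.783 0.948
endloop
endfacet
facet normal 0.778 0.592 0.210
outer loop
vertex -0.58 -1.215 1.844
vertex -0.667 -0.783 0.948
vertex -1.161 -0.411 1.732
endloop
endfacet
facet normal 0.421 -0.293 0.859
outer loop
vertex -1.168 -2.022 1.857
vertex -0.58 -1.215 1.844
vertex -1.471 -1.176 2.294
endloop
endfacet
facet normal -0.322 -0.918 0.233
outer loop
vertex -1.619 -2.089 0.968
vertex -1.168 -2.022 1.857
vertex -2.113 -1.717 1.752
endloop
endfacet
facet normal -0.424 -0.418 -0.803
outer loop
vertex -1.309 -1.324 0.406
vertex -1.619 -2.089 0.968
vertex -2.2 -1.285 0.856
endloop
endfacet
facet normal 0.257 0.515 -0.818
outer loop
vertex -0.667 -0.783 0.948
vertex -1.309 -1.324 0.406
vertex -1.612 -0.478 0.843
endloop
endfacet

endsolid


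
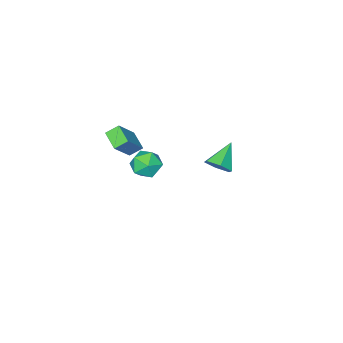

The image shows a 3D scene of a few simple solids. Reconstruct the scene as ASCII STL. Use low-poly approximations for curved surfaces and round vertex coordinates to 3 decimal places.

solid 
facet normal 0.776 0.199 -0.598
outer loop
vertex 0.982 4.107 3.528
vertex 0.657 3.591 2.935
vertex 0.45 4.415 2.94
endloop
endfacet
facet normal -0.232 0.759 0.608
outer loop
vertex 0.982 4.107 3.528
vertex 0.45 4.415 2.94
vertex -0.677 3.249 3.965
endloop
endfacet
facet normal 0.776 0.199 -0.598
outer loop
vertex 0.45 4.415 2.94
vertex 0.657 3.591 2.935
vertex 0.126 3.899 2.348
endloop
endfacet
facet normal -0.767 0.629 -0.128
outer loop
vertex 0.45 4.415 2.94
vertex 0.126 3.899 2.348
vertex -0.677 3.249 3.965
endloop
endfacet
facet normal 0.776 0.199 -0.598
outer loop
vertex 0.126 3.899 2.348
vertex 0.657 3.591 2.935
vertex 0.333 3.075 2.343
endloop
endfacet
facet normal -0.840 -0.208 -0.501
outer loop
vertex 0.126 3.899 2.348
vertex 0.333 3.075 2.343
vertex -0.677 3.249 3.965
endloop
endfacet
facet normal 0.776 0.199 -0.599
outer loop
vertex 0.333 3.075 2.343
vertex 0.657 3.591 2.935
vertex 0.865 2.767 2.93
endloop
endfacet
facet normal -0.378 -0.915 -0.137
outer loop
vertex 0.333 3.075 2.343
vertex 0.865 2.767 2.93
vertex -0.677 3.249 3.965
endloop
endfacet
facet normal 0.776 0.200 -0.598
outer loop
vertex 0.865 2.767 2.93
vertex 0.657 3.591 2.935
vertex 1.189 3.283 3.523
endloop
endfacet
facet normal 0.156 -0.786 0.598
outer loop
vertex 0.865 2.767 2.93
vertex 1.189 3.283 3.523
vertex -0.677 3.249 3.965
endloop
endfacet
facet normal 0.776 0.199 -0.598
outer loop
vertex 1.189 3.283 3.523
vertex 0.657 3.591 2.935
vertex 0.982 4.107 3.528
endloop
endfacet
facet normal 0.229 0.052 0.972
outer loop
vertex 1.189 3.283 3.523
vertex 0.982 4.107 3.528
vertex -0.677 3.249 3.965
endloop
endfacet
facet normal -0.701 0.453 0.551
outer loop
vertex 1.311 -3.451 2.533
vertex 1.669 -2.326 2.063
vertex 0.007 -3.657 1.044
endloop
endfacet
facet normal -0.282 -0.885 0.370
outer loop
vertex 0.651 -4.074 0.537
vertex 1.311 -3.451 2.533
vertex 0.007 -3.657 1.044
endloop
endfacet
facet normal -0.701 0.452 0.552
outer loop
vertex 0.007 -3.657 1.044
vertex 1.669 -2.326 2.063
vertex 0.364 -2.532 0.575
endloop
endfacet
facet normal -0.656 -0.104 -0.748
outer loop
vertex 0.364 -2.532 0.575
vertex 0.651 -4.074 0.537
vertex 0.007 -3.657 1.044
endloop
endfacet
facet normal 0.656 0.104 0.748
outer loop
vertex 1.311 -3.451 2.533
vertex 2.313 -2.743 1.556
vertex 1.669 -2.326 2.063
endloop
endfacet
facet normal -0.282 -0.886 0.369
outer loop
vertex 1.956 -3.868 2.025
vertex 1.311 -3.451 2.533
vertex 0.651 -4.074 0.537
endloop
endfacet
facet normal 0.656 0.104 0.748
outer loop
vertex 1.956 -3.868 2.025
vertex 2.313 -2.743 1.556
vertex 1.311 -3.451 2.533
endloop
endfacet
facet normal 0.282 0.885 -0.370
outer loop
vertex 1.669 -2.326 2.063
vertex 2.313 -2.743 1.556
vertex 0.364 -2.532 0.575
endloop
endfacet
facet normal -0.656 -0.104 -0.748
outer loop
vertex 1.009 -2.949 0.067
vertex 0.651 -4.074 0.537
vertex 0.364 -2.532 0.575
endloop
endfacet
facet normal 0.282 0.886 -0.369
outer loop
vertex 0.364 -2.532 0.575
vertex 2.313 -2.743 1.556
vertex 1.009 -2.949 0.067
endloop
endfacet
facet normal 0.700 -0.453 -0.551
outer loop
vertex 1.009 -2.949 0.067
vertex 1.956 -3.868 2.025
vertex 0.651 -4.074 0.537
endloop
endfacet
facet normal 0.701 -0.452 -0.551
outer loop
vertex 2.313 -2.743 1.556
vertex 1.956 -3.868 2.025
vertex 1.009 -2.949 0.067
endloop
endfacet
facet normal 0.335 0.208 0.919
outer loop
vertex -0.654 -3.227 -2.061
vertex -1.469 -3.782 -1.639
vertex -0.544 -4.276 -1.864
endloop
endfacet
facet normal 0.874 0.177 0.453
outer loop
vertex -0.654 -3.227 -2.061
vertex -0.544 -4.276 -1.864
vertex -0.157 -3.857 -2.773
endloop
endfacet
facet normal 0.750 0.659 -0.059
outer loop
vertex -0.654 -3.227 -2.061
vertex -0.157 -3.857 -2.773
vertex -0.844 -3.105 -3.109
endloop
endfacet
facet normal 0.134 0.987 0.091
outer loop
vertex -0.654 -3.227 -2.061
vertex -0.844 -3.105 -3.109
vertex -1.655 -3.059 -2.409
endloop
endfacet
facet normal -0.123 0.709 0.695
outer loop
vertex -0.654 -3.227 -2.061
vertex -1.655 -3.059 -2.409
vertex -1.469 -3.782 -1.639
endloop
endfacet
facet normal 0.869 -0.471 0.153
outer loop
vertex -0.157 -3.857 -2.773
vertex -0.544 -4.276 -1.864
vertex -0.665 -4.801 -2.791
endloop
endfacet
facet normal -0.004 -0.421 0.907
outer loop
vertex -0.544 -4.276 -1.864
vertex -1.469 -3.782 -1.639
vertex -1.476 -4.755 -2.091
endloop
endfacet
facet normal -0.743 0.389 0.545
outer loop
vertex -1.469 -3.782 -1.639
vertex -1.655 -3.059 -2.409
vertex -2.163 -4.003 -2.427
endloop
endfacet
facet normal -0.326 0.840 -0.433
outer loop
vertex -1.655 -3.059 -2.409
vertex -0.844 -3.105 -3.109
vertex -1.776 -3.584 -3.336
endloop
endfacet
facet normal 0.669 0.309 -0.676
outer loop
vertex -0.844 -3.105 -3.109
vertex -0.157 -3.857 -2.773
vertex -0.851 -4.078 -3.561
endloop
endfacet
facet normal -0.134 -0.987 -0.091
outer loop
vertex -1.666 -4.633 -3.139
vertex -0.665 -4.801 -2.791
vertex -1.476 -4.755 -2.091
endloop
endfacet
facet normal -0.750 -0.659 0.059
outer loop
vertex -1.666 -4.633 -3.139
vertex -1.476 -4.755 -2.091
vertex -2.163 -4.003 -2.427
endloop
endfacet
facet normal -0.874 -0.177 -0.453
outer loop
vertex -1.666 -4.633 -3.139
vertex -2.163 -4.003 -2.427
vertex -1.776 -3.584 -3.336
endloop
endfacet
facet normal -0.335 -0.208 -0.919
outer loop
vertex -1.666 -4.633 -3.139
vertex -1.776 -3.584 -3.336
vertex -0.851 -4.078 -3.561
endloop
endfacet
facet normal 0.123 -0.709 -0.695
outer loop
vertex -1.666 -4.633 -3.139
vertex -0.851 -4.078 -3.561
vertex -0.665 -4.801 -2.791
endloop
endfacet
facet normal 0.326 -0.840 0.433
outer loop
vertex -1.476 -4.755 -2.091
vertex -0.665 -4.801 -2.791
vertex -0.544 -4.276 -1.864
endloop
endfacet
facet normal -0.669 -0.309 0.676
outer loop
vertex -2.163 -4.003 -2.427
vertex -1.476 -4.755 -2.091
vertex -1.469 -3.782 -1.639
endloop
endfacet
facet normal -0.869 0.471 -0.153
outer loop
vertex -1.776 -3.584 -3.336
vertex -2.163 -4.003 -2.427
vertex -1.655 -3.059 -2.409
endloop
endfacet
facet normal 0.004 0.421 -0.907
outer loop
vertex -0.851 -4.078 -3.561
vertex -1.776 -3.584 -3.336
vertex -0.844 -3.105 -3.109
endloop
endfacet
facet normal 0.743 -0.389 -0.545
outer loop
vertex -0.665 -4.801 -2.791
vertex -0.851 -4.078 -3.561
vertex -0.157 -3.857 -2.773
endloop
endfacet

endsolid
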